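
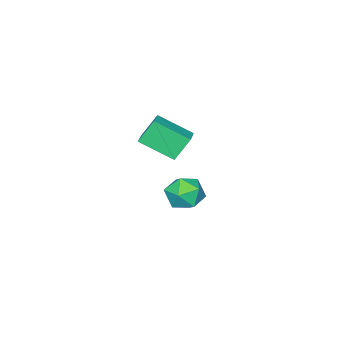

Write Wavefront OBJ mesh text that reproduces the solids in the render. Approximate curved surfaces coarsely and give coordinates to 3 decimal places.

v -2.538 -0.686 -3.484
v -1.863 -0.567 -2.501
v -1.637 -2.353 -3.899
v -0.962 -2.234 -2.916
v -2.135 -2.461 -2.814
v -2.691 -1.431 -2.557
v -0.809 -1.489 -3.843
v -1.365 -0.459 -3.586
v -0.794 -1.063 -2.722
v -1.614 -1.664 -2.087
v -1.886 -1.256 -4.313
v -2.706 -1.857 -3.678
v 1.136 -1.772 2.505
v 0.366 -1.39 3.795
v 0.284 -0.099 1.5
v -0.486 0.284 2.789
v 2.206 -0.984 2.911
v 1.436 -0.601 4.2
v 1.354 0.69 1.905
v 0.584 1.072 3.195
f 1 12 6
f 1 6 2
f 1 2 8
f 1 8 11
f 1 11 12
f 2 6 10
f 6 12 5
f 12 11 3
f 11 8 7
f 8 2 9
f 4 10 5
f 4 5 3
f 4 3 7
f 4 7 9
f 4 9 10
f 5 10 6
f 3 5 12
f 7 3 11
f 9 7 8
f 10 9 2
f 14 16 13
f 17 14 13
f 13 16 15
f 15 17 13
f 14 20 16
f 18 14 17
f 18 20 14
f 16 20 15
f 19 17 15
f 15 20 19
f 19 18 17
f 20 18 19



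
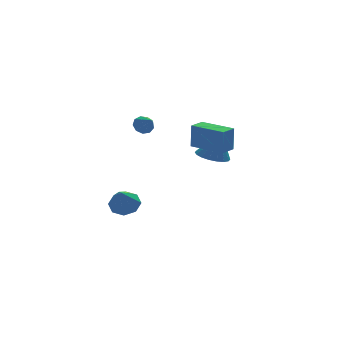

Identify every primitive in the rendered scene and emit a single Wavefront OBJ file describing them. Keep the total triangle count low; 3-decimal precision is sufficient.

v 2.193 -1.159 0.716
v 3.083 -0.672 0.445
v 2.747 -1.141 2.564
v 2.791 -0.316 0.528
v 2.381 -0.128 0.649
v 1.934 -0.144 0.783
v 1.538 -0.361 0.904
v 1.272 -0.736 0.987
v 1.188 -1.194 1.017
v 1.304 -1.646 0.986
v 1.595 -2.001 0.903
v 2.005 -2.19 0.782
v 2.453 -2.174 0.648
v 2.849 -1.957 0.527
v 3.115 -1.582 0.444
v 3.199 -1.123 0.414
v -0.009 4.137 1.276
v 0.661 4.288 1.339
v 0.149 3.083 2.104
v 0.413 4.512 1.672
v -0.033 4.561 1.82
v -0.467 4.412 1.713
v -0.688 4.134 1.401
v -0.591 3.857 1.031
v -0.222 3.712 0.776
v 0.247 3.766 0.754
v 0.595 3.993 0.977
v -0.026 -3.249 2.874
v 0.063 -3.113 4.406
v 0.84 -2.721 2.777
v 0.93 -2.585 4.308
v 1.11 -5.095 2.972
v 1.2 -4.959 4.503
v 1.977 -4.567 2.874
v 2.066 -4.431 4.406
v -1.725 2.852 -4.437
v -0.852 2.374 -4.333
v -2.395 1.968 -2.883
v -0.867 3.042 -3.959
v -1.384 3.599 -3.866
v -2.101 3.718 -4.107
v -2.597 3.33 -4.542
v -2.582 2.662 -4.915
v -2.065 2.105 -5.009
v -1.348 1.986 -4.767
f 2 1 4
f 2 4 3
f 4 1 5
f 4 5 3
f 5 1 6
f 5 6 3
f 6 1 7
f 6 7 3
f 7 1 8
f 7 8 3
f 8 1 9
f 8 9 3
f 9 1 10
f 9 10 3
f 10 1 11
f 10 11 3
f 11 1 12
f 11 12 3
f 12 1 13
f 12 13 3
f 13 1 14
f 13 14 3
f 14 1 15
f 14 15 3
f 15 1 16
f 15 16 3
f 16 1 2
f 16 2 3
f 18 17 20
f 18 20 19
f 20 17 21
f 20 21 19
f 21 17 22
f 21 22 19
f 22 17 23
f 22 23 19
f 23 17 24
f 23 24 19
f 24 17 25
f 24 25 19
f 25 17 26
f 25 26 19
f 26 17 27
f 26 27 19
f 27 17 18
f 27 18 19
f 29 31 28
f 32 29 28
f 28 31 30
f 30 32 28
f 29 35 31
f 33 29 32
f 33 35 29
f 31 35 30
f 34 32 30
f 30 35 34
f 34 33 32
f 35 33 34
f 37 36 39
f 37 39 38
f 39 36 40
f 39 40 38
f 40 36 41
f 40 41 38
f 41 36 42
f 41 42 38
f 42 36 43
f 42 43 38
f 43 36 44
f 43 44 38
f 44 36 45
f 44 45 38
f 45 36 37
f 45 37 38



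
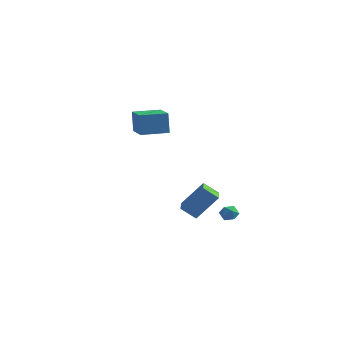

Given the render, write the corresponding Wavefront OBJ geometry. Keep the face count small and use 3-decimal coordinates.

v 2.998 -4.482 0.344
v 2.113 -4.718 1.073
v 2.467 -3.173 0.123
v 1.582 -3.409 0.851
v 4.098 -3.771 1.909
v 3.213 -4.007 2.637
v 3.567 -2.462 1.687
v 2.682 -2.698 2.416
v 3.914 -0.786 -0.451
v 4.372 -1.232 -0.394
v 3.188 -1.528 -0.426
v 3.646 -1.974 -0.369
v 3.531 -1.568 0.114
v 3.979 -1.109 0.099
v 3.581 -1.651 -0.919
v 4.029 -1.192 -0.934
v 4.166 -1.766 -0.683
v 4.135 -1.715 -0.044
v 3.425 -1.045 -0.776
v 3.394 -0.994 -0.137
v -3.782 2.471 3.351
v -3.99 2.73 4.896
v -5.024 4.031 2.922
v -5.233 4.29 4.467
v -2.327 3.63 3.353
v -2.536 3.889 4.898
v -3.57 5.19 2.924
v -3.778 5.449 4.469
f 2 4 1
f 5 2 1
f 1 4 3
f 3 5 1
f 2 8 4
f 6 2 5
f 6 8 2
f 4 8 3
f 7 5 3
f 3 8 7
f 7 6 5
f 8 6 7
f 9 20 14
f 9 14 10
f 9 10 16
f 9 16 19
f 9 19 20
f 10 14 18
f 14 20 13
f 20 19 11
f 19 16 15
f 16 10 17
f 12 18 13
f 12 13 11
f 12 11 15
f 12 15 17
f 12 17 18
f 13 18 14
f 11 13 20
f 15 11 19
f 17 15 16
f 18 17 10
f 22 24 21
f 25 22 21
f 21 24 23
f 23 25 21
f 22 28 24
f 26 22 25
f 26 28 22
f 24 28 23
f 27 25 23
f 23 28 27
f 27 26 25
f 28 26 27



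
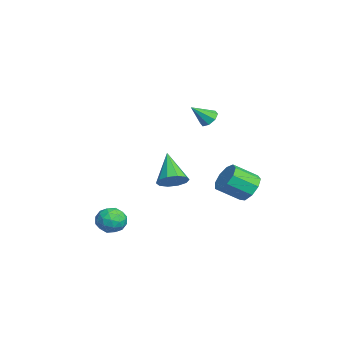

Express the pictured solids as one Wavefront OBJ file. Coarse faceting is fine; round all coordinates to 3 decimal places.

v 2.021 -0.851 -0.336
v 2.562 -1.162 0.181
v 0.639 -1.009 1.016
v 2.561 -0.664 0.238
v 2.354 -0.238 0.076
v 2.02 -0.047 -0.244
v 1.686 -0.162 -0.598
v 1.48 -0.541 -0.853
v 1.481 -1.038 -0.91
v 1.688 -1.464 -0.748
v 2.022 -1.656 -0.428
v 2.356 -1.54 -0.074
v -3.006 1.422 1.919
v -2.442 1.358 1.695
v -2.754 0.478 2.821
v -2.464 1.677 2.035
v -2.803 1.847 2.308
v -3.261 1.768 2.352
v -3.569 1.486 2.143
v -3.547 1.167 1.803
v -3.208 0.998 1.531
v -2.75 1.077 1.486
v 0.542 3.088 -1.568
v 1.437 3.08 -1.662
v 1.513 1.824 -0.827
v 0.618 1.832 -0.732
v 1.281 3.403 -1.162
v 1.357 2.147 -0.327
v 0.779 3.579 -0.851
v 0.855 2.323 -0.016
v 0.166 3.525 -0.876
v 0.243 2.269 -0.041
v -0.271 3.266 -1.225
v -0.194 2.011 -0.389
v -0.328 2.924 -1.733
v -0.251 1.669 -0.898
v 0.022 2.659 -2.165
v 0.099 1.403 -1.329
v 0.615 2.594 -2.317
v 0.692 1.339 -1.481
v 1.174 2.76 -2.118
v 1.251 1.505 -1.283
v 2.676 -3.472 -2.696
v 3.479 -3.38 -2.835
v 2.941 -4.4 -1.785
v 3.744 -4.308 -1.924
v 3.32 -3.708 -1.559
v 3.156 -3.135 -2.123
v 3.264 -4.645 -2.497
v 3.1 -4.072 -3.061
v 3.842 -4.105 -2.713
v 3.877 -3.526 -2.133
v 2.543 -4.254 -2.487
v 2.578 -3.675 -1.907
v 3.054 -3.345 -2.846
v 3.366 -4.435 -1.774
v 3.116 -4.083 -1.56
v 3.588 -4.029 -1.642
v 2.865 -3.2 -2.427
v 3.337 -3.146 -2.509
v 3.243 -3.339 -1.759
v 3.083 -4.634 -2.111
v 3.555 -4.58 -2.193
v 2.832 -3.751 -2.978
v 3.304 -3.697 -3.06
v 3.177 -4.441 -2.861
v 3.74 -3.717 -2.856
v 3.895 -4.262 -2.32
v 3.613 -4.46 -2.657
v 3.517 -4.123 -2.988
v 3.76 -3.376 -2.515
v 3.916 -3.922 -1.979
v 3.666 -3.569 -1.765
v 3.57 -3.232 -2.096
v 3.974 -3.803 -2.443
v 2.504 -3.858 -2.641
v 2.66 -4.404 -2.105
v 2.85 -4.548 -2.524
v 2.754 -4.211 -2.855
v 2.525 -3.518 -2.3
v 2.68 -4.063 -1.764
v 2.903 -3.657 -1.632
v 2.807 -3.32 -1.963
v 2.446 -3.977 -2.177
f 2 1 4
f 2 4 3
f 4 1 5
f 4 5 3
f 5 1 6
f 5 6 3
f 6 1 7
f 6 7 3
f 7 1 8
f 7 8 3
f 8 1 9
f 8 9 3
f 9 1 10
f 9 10 3
f 10 1 11
f 10 11 3
f 11 1 12
f 11 12 3
f 12 1 2
f 12 2 3
f 14 13 16
f 14 16 15
f 16 13 17
f 16 17 15
f 17 13 18
f 17 18 15
f 18 13 19
f 18 19 15
f 19 13 20
f 19 20 15
f 20 13 21
f 20 21 15
f 21 13 22
f 21 22 15
f 22 13 14
f 22 14 15
f 24 23 27
f 24 27 25
f 25 27 28
f 25 28 26
f 27 23 29
f 27 29 28
f 28 29 30
f 28 30 26
f 29 23 31
f 29 31 30
f 30 31 32
f 30 32 26
f 31 23 33
f 31 33 32
f 32 33 34
f 32 34 26
f 33 23 35
f 33 35 34
f 34 35 36
f 34 36 26
f 35 23 37
f 35 37 36
f 36 37 38
f 36 38 26
f 37 23 39
f 37 39 38
f 38 39 40
f 38 40 26
f 39 23 41
f 39 41 40
f 40 41 42
f 40 42 26
f 41 23 24
f 41 24 42
f 42 24 25
f 42 25 26
f 43 80 59
f 80 54 83
f 59 83 48
f 80 83 59
f 43 59 55
f 59 48 60
f 55 60 44
f 59 60 55
f 43 55 64
f 55 44 65
f 64 65 50
f 55 65 64
f 43 64 76
f 64 50 79
f 76 79 53
f 64 79 76
f 43 76 80
f 76 53 84
f 80 84 54
f 76 84 80
f 44 60 71
f 60 48 74
f 71 74 52
f 60 74 71
f 48 83 61
f 83 54 82
f 61 82 47
f 83 82 61
f 54 84 81
f 84 53 77
f 81 77 45
f 84 77 81
f 53 79 78
f 79 50 66
f 78 66 49
f 79 66 78
f 50 65 70
f 65 44 67
f 70 67 51
f 65 67 70
f 46 72 58
f 72 52 73
f 58 73 47
f 72 73 58
f 46 58 56
f 58 47 57
f 56 57 45
f 58 57 56
f 46 56 63
f 56 45 62
f 63 62 49
f 56 62 63
f 46 63 68
f 63 49 69
f 68 69 51
f 63 69 68
f 46 68 72
f 68 51 75
f 72 75 52
f 68 75 72
f 47 73 61
f 73 52 74
f 61 74 48
f 73 74 61
f 45 57 81
f 57 47 82
f 81 82 54
f 57 82 81
f 49 62 78
f 62 45 77
f 78 77 53
f 62 77 78
f 51 69 70
f 69 49 66
f 70 66 50
f 69 66 70
f 52 75 71
f 75 51 67
f 71 67 44
f 75 67 71



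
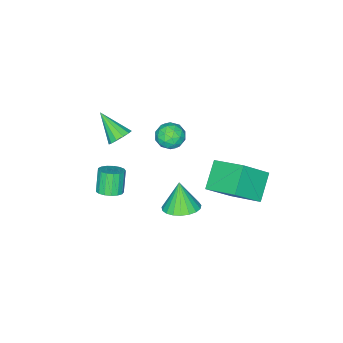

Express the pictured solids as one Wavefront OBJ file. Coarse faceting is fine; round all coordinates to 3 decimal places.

v 4.275 -2.008 -0.786
v 4.676 -1.524 -0.456
v 4.126 -1.869 0.717
v 3.725 -2.352 0.386
v 4.394 -1.353 -0.538
v 3.844 -1.698 0.635
v 4.085 -1.332 -0.677
v 3.535 -1.677 0.496
v 3.819 -1.466 -0.841
v 3.269 -1.811 0.332
v 3.658 -1.724 -0.992
v 3.108 -2.069 0.18
v 3.638 -2.047 -1.097
v 3.088 -2.392 0.076
v 3.764 -2.361 -1.13
v 3.214 -2.705 0.043
v 4.007 -2.594 -1.084
v 3.457 -2.938 0.088
v 4.311 -2.692 -0.97
v 3.762 -3.037 0.202
v 4.608 -2.634 -0.814
v 4.058 -2.979 0.358
v 4.828 -2.433 -0.652
v 4.278 -2.777 0.52
v 4.921 -2.134 -0.52
v 4.371 -2.478 0.652
v 4.866 -1.806 -0.449
v 4.317 -2.15 0.723
v -2.565 -3.179 -1.614
v -2.071 -2.453 -1.522
v -1.389 -3.947 -1.878
v -0.895 -3.221 -1.786
v -1.298 -3.573 -1.083
v -2.025 -3.098 -0.92
v -1.435 -3.302 -2.48
v -2.162 -2.827 -2.317
v -1.372 -2.529 -2.057
v -1.288 -2.696 -1.194
v -2.172 -3.704 -2.206
v -2.088 -3.871 -1.343
v -2.421 -2.749 -1.545
v -1.039 -3.651 -1.855
v -1.276 -3.858 -1.442
v -0.985 -3.431 -1.388
v -2.394 -3.128 -1.191
v -2.104 -2.701 -1.137
v -1.65 -3.359 -0.879
v -1.356 -3.699 -2.263
v -1.066 -3.272 -2.209
v -2.475 -2.969 -2.012
v -2.184 -2.542 -1.958
v -1.81 -3.041 -2.521
v -1.72 -2.367 -1.805
v -1.029 -2.818 -1.96
v -1.346 -2.865 -2.368
v -1.774 -2.586 -2.272
v -1.67 -2.465 -1.297
v -0.979 -2.916 -1.453
v -1.216 -3.123 -1.04
v -1.644 -2.844 -0.944
v -1.26 -2.509 -1.612
v -2.481 -3.484 -1.947
v -1.79 -3.935 -2.103
v -1.816 -3.556 -2.456
v -2.244 -3.277 -2.36
v -2.431 -3.582 -1.44
v -1.74 -4.033 -1.595
v -1.686 -3.814 -1.128
v -2.114 -3.535 -1.032
v -2.2 -3.891 -1.788
v 2.772 -2.593 2.244
v 3.316 -2.336 2.602
v 2.708 -4.007 3.356
v 2.991 -2.188 2.771
v 2.597 -2.169 2.773
v 2.259 -2.285 2.606
v 2.083 -2.498 2.325
v 2.126 -2.742 2.018
v 2.374 -2.938 1.782
v 2.749 -3.025 1.693
v 3.13 -2.975 1.779
v 3.398 -2.804 2.012
v 3.467 -2.565 2.319
v 2.258 1.032 -1.636
v 3.24 0.881 -1.454
v 1.902 0.568 -0.104
v 3.191 1.283 -1.344
v 2.982 1.642 -1.284
v 2.647 1.895 -1.285
v 2.245 1.999 -1.346
v 1.845 1.936 -1.458
v 1.516 1.717 -1.601
v 1.316 1.379 -1.749
v 1.278 0.981 -1.879
v 1.41 0.592 -1.966
v 1.689 0.279 -1.996
v 2.065 0.096 -1.964
v 2.475 0.075 -1.875
v 2.848 0.22 -1.745
v 3.118 0.505 -1.596
v -2.217 -0.566 -2.432
v -2.277 1.381 -1.546
v -3.626 0.036 -3.853
v -3.686 1.984 -2.967
v -0.874 -0.024 -3.533
v -0.934 1.924 -2.647
v -2.283 0.579 -4.954
v -2.343 2.526 -4.068
f 2 1 5
f 2 5 3
f 3 5 6
f 3 6 4
f 5 1 7
f 5 7 6
f 6 7 8
f 6 8 4
f 7 1 9
f 7 9 8
f 8 9 10
f 8 10 4
f 9 1 11
f 9 11 10
f 10 11 12
f 10 12 4
f 11 1 13
f 11 13 12
f 12 13 14
f 12 14 4
f 13 1 15
f 13 15 14
f 14 15 16
f 14 16 4
f 15 1 17
f 15 17 16
f 16 17 18
f 16 18 4
f 17 1 19
f 17 19 18
f 18 19 20
f 18 20 4
f 19 1 21
f 19 21 20
f 20 21 22
f 20 22 4
f 21 1 23
f 21 23 22
f 22 23 24
f 22 24 4
f 23 1 25
f 23 25 24
f 24 25 26
f 24 26 4
f 25 1 27
f 25 27 26
f 26 27 28
f 26 28 4
f 27 1 2
f 27 2 28
f 28 2 3
f 28 3 4
f 29 66 45
f 66 40 69
f 45 69 34
f 66 69 45
f 29 45 41
f 45 34 46
f 41 46 30
f 45 46 41
f 29 41 50
f 41 30 51
f 50 51 36
f 41 51 50
f 29 50 62
f 50 36 65
f 62 65 39
f 50 65 62
f 29 62 66
f 62 39 70
f 66 70 40
f 62 70 66
f 30 46 57
f 46 34 60
f 57 60 38
f 46 60 57
f 34 69 47
f 69 40 68
f 47 68 33
f 69 68 47
f 40 70 67
f 70 39 63
f 67 63 31
f 70 63 67
f 39 65 64
f 65 36 52
f 64 52 35
f 65 52 64
f 36 51 56
f 51 30 53
f 56 53 37
f 51 53 56
f 32 58 44
f 58 38 59
f 44 59 33
f 58 59 44
f 32 44 42
f 44 33 43
f 42 43 31
f 44 43 42
f 32 42 49
f 42 31 48
f 49 48 35
f 42 48 49
f 32 49 54
f 49 35 55
f 54 55 37
f 49 55 54
f 32 54 58
f 54 37 61
f 58 61 38
f 54 61 58
f 33 59 47
f 59 38 60
f 47 60 34
f 59 60 47
f 31 43 67
f 43 33 68
f 67 68 40
f 43 68 67
f 35 48 64
f 48 31 63
f 64 63 39
f 48 63 64
f 37 55 56
f 55 35 52
f 56 52 36
f 55 52 56
f 38 61 57
f 61 37 53
f 57 53 30
f 61 53 57
f 72 71 74
f 72 74 73
f 74 71 75
f 74 75 73
f 75 71 76
f 75 76 73
f 76 71 77
f 76 77 73
f 77 71 78
f 77 78 73
f 78 71 79
f 78 79 73
f 79 71 80
f 79 80 73
f 80 71 81
f 80 81 73
f 81 71 82
f 81 82 73
f 82 71 83
f 82 83 73
f 83 71 72
f 83 72 73
f 85 84 87
f 85 87 86
f 87 84 88
f 87 88 86
f 88 84 89
f 88 89 86
f 89 84 90
f 89 90 86
f 90 84 91
f 90 91 86
f 91 84 92
f 91 92 86
f 92 84 93
f 92 93 86
f 93 84 94
f 93 94 86
f 94 84 95
f 94 95 86
f 95 84 96
f 95 96 86
f 96 84 97
f 96 97 86
f 97 84 98
f 97 98 86
f 98 84 99
f 98 99 86
f 99 84 100
f 99 100 86
f 100 84 85
f 100 85 86
f 102 104 101
f 105 102 101
f 101 104 103
f 103 105 101
f 102 108 104
f 106 102 105
f 106 108 102
f 104 108 103
f 107 105 103
f 103 108 107
f 107 106 105
f 108 106 107



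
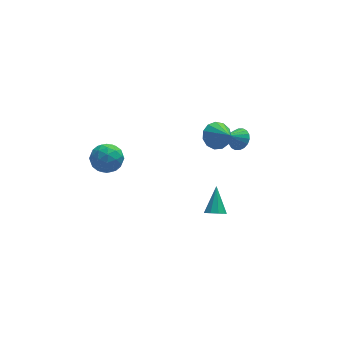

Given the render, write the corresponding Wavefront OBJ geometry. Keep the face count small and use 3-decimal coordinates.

v 1.864 -2.041 -3.254
v 2.405 -1.854 -3.622
v 2.256 -0.719 -2.006
v 2.03 -1.615 -3.758
v 1.577 -1.575 -3.658
v 1.259 -1.753 -3.369
v 1.224 -2.066 -3.027
v 1.488 -2.367 -2.791
v 1.929 -2.516 -2.772
v 2.339 -2.442 -2.979
v 2.527 -2.181 -3.314
v -4.719 1.82 -0.355
v -4.256 2.243 0.528
v -3.504 0.557 -0.388
v -3.041 0.98 0.495
v -4.013 0.508 0.567
v -4.764 1.288 0.587
v -2.996 1.512 -0.447
v -3.747 2.292 -0.427
v -3.191 2.052 0.471
v -3.819 1.432 1.098
v -3.941 1.368 -0.958
v -4.569 0.748 -0.331
v -4.594 2.142 0.089
v -3.166 0.658 0.051
v -3.737 0.38 0.093
v -3.465 0.629 0.612
v -4.893 1.581 0.124
v -4.62 1.83 0.643
v -4.477 0.81 0.666
v -3.14 0.97 -0.503
v -2.867 1.219 0.016
v -4.295 2.171 -0.472
v -4.023 2.42 0.047
v -3.283 1.99 -0.526
v -3.696 2.279 0.575
v -2.982 1.537 0.555
v -2.956 1.849 0.001
v -3.397 2.308 0.013
v -4.065 1.914 0.943
v -3.351 1.172 0.924
v -3.922 0.894 0.966
v -4.364 1.353 0.978
v -3.439 1.802 0.91
v -4.409 1.628 -0.784
v -3.695 0.886 -0.803
v -3.396 1.447 -0.838
v -3.838 1.906 -0.826
v -4.778 1.263 -0.415
v -4.064 0.521 -0.435
v -4.363 0.492 0.127
v -4.804 0.951 0.139
v -4.321 0.998 -0.77
v 4.41 2.315 -0.841
v 4.983 2.141 -0.31
v 3.53 2.045 0.021
v 4.928 2.489 -0.257
v 4.771 2.802 -0.319
v 4.542 3.019 -0.484
v 4.287 3.096 -0.721
v 4.057 3.019 -0.98
v 3.896 2.802 -1.213
v 3.837 2.489 -1.371
v 3.891 2.141 -1.424
v 4.048 1.828 -1.362
v 4.277 1.611 -1.197
v 4.532 1.533 -0.961
v 4.763 1.611 -0.701
v 4.924 1.827 -0.469
v 2.602 0.692 1.512
v 3.157 1.329 1.967
v 3.078 -0.492 2.588
v 2.672 1.352 2.206
v 2.165 1.164 2.224
v 1.797 0.827 2.016
v 1.684 0.447 1.648
v 1.862 0.145 1.237
v 2.276 0.016 0.913
v 2.793 0.102 0.779
v 3.249 0.376 0.877
v 3.5 0.749 1.177
v 3.466 1.105 1.583
f 2 1 4
f 2 4 3
f 4 1 5
f 4 5 3
f 5 1 6
f 5 6 3
f 6 1 7
f 6 7 3
f 7 1 8
f 7 8 3
f 8 1 9
f 8 9 3
f 9 1 10
f 9 10 3
f 10 1 11
f 10 11 3
f 11 1 2
f 11 2 3
f 12 49 28
f 49 23 52
f 28 52 17
f 49 52 28
f 12 28 24
f 28 17 29
f 24 29 13
f 28 29 24
f 12 24 33
f 24 13 34
f 33 34 19
f 24 34 33
f 12 33 45
f 33 19 48
f 45 48 22
f 33 48 45
f 12 45 49
f 45 22 53
f 49 53 23
f 45 53 49
f 13 29 40
f 29 17 43
f 40 43 21
f 29 43 40
f 17 52 30
f 52 23 51
f 30 51 16
f 52 51 30
f 23 53 50
f 53 22 46
f 50 46 14
f 53 46 50
f 22 48 47
f 48 19 35
f 47 35 18
f 48 35 47
f 19 34 39
f 34 13 36
f 39 36 20
f 34 36 39
f 15 41 27
f 41 21 42
f 27 42 16
f 41 42 27
f 15 27 25
f 27 16 26
f 25 26 14
f 27 26 25
f 15 25 32
f 25 14 31
f 32 31 18
f 25 31 32
f 15 32 37
f 32 18 38
f 37 38 20
f 32 38 37
f 15 37 41
f 37 20 44
f 41 44 21
f 37 44 41
f 16 42 30
f 42 21 43
f 30 43 17
f 42 43 30
f 14 26 50
f 26 16 51
f 50 51 23
f 26 51 50
f 18 31 47
f 31 14 46
f 47 46 22
f 31 46 47
f 20 38 39
f 38 18 35
f 39 35 19
f 38 35 39
f 21 44 40
f 44 20 36
f 40 36 13
f 44 36 40
f 55 54 57
f 55 57 56
f 57 54 58
f 57 58 56
f 58 54 59
f 58 59 56
f 59 54 60
f 59 60 56
f 60 54 61
f 60 61 56
f 61 54 62
f 61 62 56
f 62 54 63
f 62 63 56
f 63 54 64
f 63 64 56
f 64 54 65
f 64 65 56
f 65 54 66
f 65 66 56
f 66 54 67
f 66 67 56
f 67 54 68
f 67 68 56
f 68 54 69
f 68 69 56
f 69 54 55
f 69 55 56
f 71 70 73
f 71 73 72
f 73 70 74
f 73 74 72
f 74 70 75
f 74 75 72
f 75 70 76
f 75 76 72
f 76 70 77
f 76 77 72
f 77 70 78
f 77 78 72
f 78 70 79
f 78 79 72
f 79 70 80
f 79 80 72
f 80 70 81
f 80 81 72
f 81 70 82
f 81 82 72
f 82 70 71
f 82 71 72



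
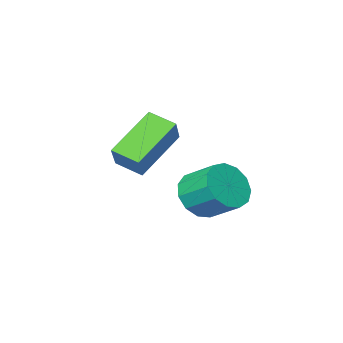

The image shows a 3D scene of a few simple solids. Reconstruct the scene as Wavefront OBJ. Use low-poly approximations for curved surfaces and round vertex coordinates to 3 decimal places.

v -1.229 -3.605 0.181
v -0.556 -3.774 0.738
v -0.858 -2.744 1.416
v -1.531 -2.575 0.859
v -0.369 -3.482 0.376
v -0.671 -2.451 1.054
v -0.456 -3.228 -0.048
v -0.758 -2.198 0.63
v -0.788 -3.094 -0.399
v -1.09 -2.064 0.279
v -1.26 -3.123 -0.566
v -1.562 -2.092 0.112
v -1.722 -3.304 -0.496
v -2.024 -2.274 0.182
v -2.028 -3.582 -0.211
v -2.33 -2.551 0.467
v -2.08 -3.866 0.199
v -2.382 -2.836 0.877
v -1.861 -4.068 0.603
v -2.163 -3.038 1.281
v -1.442 -4.123 0.873
v -1.744 -3.092 1.551
v -0.956 -4.013 0.923
v -1.258 -2.983 1.601
v 0.505 -3.521 3.413
v 0.993 -2.984 4.172
v 0.123 -2.733 3.1
v 0.612 -2.195 3.859
v 1.948 -3.265 2.301
v 2.437 -2.727 3.06
v 1.567 -2.476 1.988
v 2.055 -1.939 2.747
f 2 1 5
f 2 5 3
f 3 5 6
f 3 6 4
f 5 1 7
f 5 7 6
f 6 7 8
f 6 8 4
f 7 1 9
f 7 9 8
f 8 9 10
f 8 10 4
f 9 1 11
f 9 11 10
f 10 11 12
f 10 12 4
f 11 1 13
f 11 13 12
f 12 13 14
f 12 14 4
f 13 1 15
f 13 15 14
f 14 15 16
f 14 16 4
f 15 1 17
f 15 17 16
f 16 17 18
f 16 18 4
f 17 1 19
f 17 19 18
f 18 19 20
f 18 20 4
f 19 1 21
f 19 21 20
f 20 21 22
f 20 22 4
f 21 1 23
f 21 23 22
f 22 23 24
f 22 24 4
f 23 1 2
f 23 2 24
f 24 2 3
f 24 3 4
f 26 28 25
f 29 26 25
f 25 28 27
f 27 29 25
f 26 32 28
f 30 26 29
f 30 32 26
f 28 32 27
f 31 29 27
f 27 32 31
f 31 30 29
f 32 30 31



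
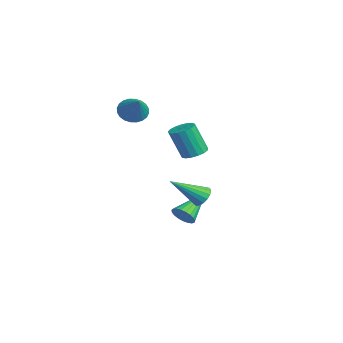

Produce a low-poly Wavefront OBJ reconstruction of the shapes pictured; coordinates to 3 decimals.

v 3.014 2.114 -1.501
v 3.632 2.195 -1.409
v 3.046 0.526 -0.319
v 3.505 2.356 -1.188
v 3.265 2.462 -1.04
v 2.968 2.489 -0.997
v 2.681 2.429 -1.069
v 2.471 2.297 -1.24
v 2.385 2.124 -1.472
v 2.444 1.948 -1.709
v 2.633 1.81 -1.9
v 2.91 1.742 -1.998
v 3.21 1.759 -1.983
v 3.466 1.858 -1.858
v 3.618 2.015 -1.65
v -0.42 2.06 -4.265
v 0.158 2.431 -4.195
v -1.46 3.48 -3.215
v 0.05 2.533 -4.44
v -0.138 2.554 -4.655
v -0.376 2.49 -4.803
v -0.621 2.351 -4.858
v -0.831 2.161 -4.81
v -0.97 1.954 -4.668
v -1.014 1.766 -4.456
v -0.955 1.628 -4.211
v -0.804 1.565 -3.976
v -0.586 1.587 -3.79
v -0.34 1.691 -3.687
v -0.107 1.859 -3.684
v 0.072 2.062 -3.781
v 0.165 2.264 -3.961
v -3.174 3.35 -1.136
v -2.541 3.662 -0.947
v -2.734 3.022 0.746
v -3.366 2.71 0.556
v -2.78 3.909 -0.88
v -2.972 3.269 0.812
v -3.108 4.028 -0.873
v -3.301 3.388 0.82
v -3.452 3.991 -0.926
v -3.644 3.351 0.767
v -3.731 3.808 -1.027
v -3.924 3.168 0.666
v -3.883 3.52 -1.153
v -4.076 2.88 0.54
v -3.873 3.193 -1.275
v -4.066 2.553 0.417
v -3.702 2.902 -1.366
v -3.895 2.262 0.327
v -3.41 2.713 -1.404
v -3.603 2.073 0.289
v -3.064 2.671 -1.381
v -3.257 2.031 0.312
v -2.743 2.784 -1.302
v -2.936 2.144 0.391
v -2.521 3.027 -1.184
v -2.714 2.387 0.508
v -2.448 3.343 -1.056
v -2.641 2.703 0.636
v -2.676 0.08 2.253
v -2.16 0.153 1.634
v -1.464 0.1 3.267
v -2.22 0.456 1.7
v -2.349 0.702 1.85
v -2.529 0.853 2.062
v -2.73 0.887 2.303
v -2.924 0.798 2.536
v -3.08 0.599 2.727
v -3.174 0.322 2.845
v -3.193 0.007 2.873
v -3.133 -0.296 2.807
v -3.003 -0.542 2.657
v -2.824 -0.693 2.445
v -2.622 -0.726 2.204
v -2.428 -0.637 1.971
v -2.272 -0.439 1.78
v -2.178 -0.161 1.662
f 2 1 4
f 2 4 3
f 4 1 5
f 4 5 3
f 5 1 6
f 5 6 3
f 6 1 7
f 6 7 3
f 7 1 8
f 7 8 3
f 8 1 9
f 8 9 3
f 9 1 10
f 9 10 3
f 10 1 11
f 10 11 3
f 11 1 12
f 11 12 3
f 12 1 13
f 12 13 3
f 13 1 14
f 13 14 3
f 14 1 15
f 14 15 3
f 15 1 2
f 15 2 3
f 17 16 19
f 17 19 18
f 19 16 20
f 19 20 18
f 20 16 21
f 20 21 18
f 21 16 22
f 21 22 18
f 22 16 23
f 22 23 18
f 23 16 24
f 23 24 18
f 24 16 25
f 24 25 18
f 25 16 26
f 25 26 18
f 26 16 27
f 26 27 18
f 27 16 28
f 27 28 18
f 28 16 29
f 28 29 18
f 29 16 30
f 29 30 18
f 30 16 31
f 30 31 18
f 31 16 32
f 31 32 18
f 32 16 17
f 32 17 18
f 34 33 37
f 34 37 35
f 35 37 38
f 35 38 36
f 37 33 39
f 37 39 38
f 38 39 40
f 38 40 36
f 39 33 41
f 39 41 40
f 40 41 42
f 40 42 36
f 41 33 43
f 41 43 42
f 42 43 44
f 42 44 36
f 43 33 45
f 43 45 44
f 44 45 46
f 44 46 36
f 45 33 47
f 45 47 46
f 46 47 48
f 46 48 36
f 47 33 49
f 47 49 48
f 48 49 50
f 48 50 36
f 49 33 51
f 49 51 50
f 50 51 52
f 50 52 36
f 51 33 53
f 51 53 52
f 52 53 54
f 52 54 36
f 53 33 55
f 53 55 54
f 54 55 56
f 54 56 36
f 55 33 57
f 55 57 56
f 56 57 58
f 56 58 36
f 57 33 59
f 57 59 58
f 58 59 60
f 58 60 36
f 59 33 34
f 59 34 60
f 60 34 35
f 60 35 36
f 62 61 64
f 62 64 63
f 64 61 65
f 64 65 63
f 65 61 66
f 65 66 63
f 66 61 67
f 66 67 63
f 67 61 68
f 67 68 63
f 68 61 69
f 68 69 63
f 69 61 70
f 69 70 63
f 70 61 71
f 70 71 63
f 71 61 72
f 71 72 63
f 72 61 73
f 72 73 63
f 73 61 74
f 73 74 63
f 74 61 75
f 74 75 63
f 75 61 76
f 75 76 63
f 76 61 77
f 76 77 63
f 77 61 78
f 77 78 63
f 78 61 62
f 78 62 63



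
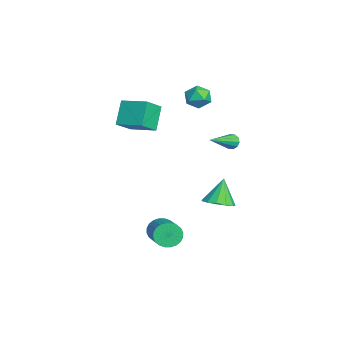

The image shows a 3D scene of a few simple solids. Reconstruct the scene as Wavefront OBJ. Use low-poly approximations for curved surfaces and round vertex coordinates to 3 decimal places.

v 1.754 0.309 -2.786
v 2.553 0.099 -2.359
v 1.066 0.691 -1.314
v 2.579 0.608 -2.478
v 2.344 1.023 -2.696
v 1.921 1.211 -2.942
v 1.446 1.113 -3.139
v 1.068 0.759 -3.224
v 0.908 0.263 -3.17
v 1.017 -0.218 -2.994
v 1.36 -0.532 -2.753
v 1.828 -0.579 -2.522
v 2.273 -0.344 -2.375
v 2.855 -2.854 -4.007
v 3.095 -2.457 -4.659
v 4.886 -2.27 -3.884
v 4.645 -2.666 -3.233
v 2.993 -2.223 -4.479
v 4.784 -2.036 -3.705
v 2.87 -2.085 -4.228
v 4.66 -1.898 -3.453
v 2.744 -2.064 -3.943
v 4.535 -1.877 -3.168
v 2.636 -2.163 -3.668
v 4.426 -1.976 -2.893
v 2.56 -2.368 -3.444
v 4.351 -2.18 -2.669
v 2.53 -2.646 -3.306
v 4.32 -2.459 -2.532
v 2.549 -2.956 -3.275
v 4.339 -2.769 -2.501
v 2.614 -3.25 -3.356
v 4.405 -3.063 -2.581
v 2.716 -3.484 -3.535
v 4.507 -3.297 -2.761
v 2.84 -3.622 -3.787
v 4.63 -3.435 -3.012
v 2.965 -3.643 -4.072
v 4.756 -3.456 -3.297
v 3.074 -3.544 -4.347
v 4.864 -3.357 -3.572
v 3.149 -3.34 -4.571
v 4.94 -3.152 -3.796
v 3.18 -3.061 -4.708
v 4.97 -2.874 -3.934
v 3.161 -2.751 -4.739
v 4.951 -2.564 -3.965
v 2.637 0.86 2.435
v 2.966 0.905 2.061
v 3.783 -0.44 3.285
v 3.04 1.112 2.278
v 2.961 1.223 2.555
v 2.758 1.196 2.786
v 2.509 1.04 2.884
v 2.309 0.816 2.81
v 2.235 0.609 2.593
v 2.314 0.498 2.316
v 2.517 0.525 2.084
v 2.766 0.681 1.987
v -1.893 -3.757 2.966
v -1.099 -4.598 3.824
v -0.918 -2.464 3.331
v -0.124 -3.305 4.188
v -0.916 -4.135 1.692
v -0.122 -4.976 2.549
v 0.059 -2.842 2.056
v 0.853 -3.683 2.914
v -2.165 0.279 3.773
v -1.483 -0.068 3.423
v -2.957 -0.612 3.117
v -2.275 -0.959 2.767
v -2.415 -1.046 3.592
v -1.926 -0.495 3.997
v -2.514 -0.185 2.543
v -2.025 0.366 2.948
v -1.699 -0.355 2.663
v -1.638 -0.887 3.311
v -2.802 0.207 3.229
v -2.741 -0.325 3.877
f 2 1 4
f 2 4 3
f 4 1 5
f 4 5 3
f 5 1 6
f 5 6 3
f 6 1 7
f 6 7 3
f 7 1 8
f 7 8 3
f 8 1 9
f 8 9 3
f 9 1 10
f 9 10 3
f 10 1 11
f 10 11 3
f 11 1 12
f 11 12 3
f 12 1 13
f 12 13 3
f 13 1 2
f 13 2 3
f 15 14 18
f 15 18 16
f 16 18 19
f 16 19 17
f 18 14 20
f 18 20 19
f 19 20 21
f 19 21 17
f 20 14 22
f 20 22 21
f 21 22 23
f 21 23 17
f 22 14 24
f 22 24 23
f 23 24 25
f 23 25 17
f 24 14 26
f 24 26 25
f 25 26 27
f 25 27 17
f 26 14 28
f 26 28 27
f 27 28 29
f 27 29 17
f 28 14 30
f 28 30 29
f 29 30 31
f 29 31 17
f 30 14 32
f 30 32 31
f 31 32 33
f 31 33 17
f 32 14 34
f 32 34 33
f 33 34 35
f 33 35 17
f 34 14 36
f 34 36 35
f 35 36 37
f 35 37 17
f 36 14 38
f 36 38 37
f 37 38 39
f 37 39 17
f 38 14 40
f 38 40 39
f 39 40 41
f 39 41 17
f 40 14 42
f 40 42 41
f 41 42 43
f 41 43 17
f 42 14 44
f 42 44 43
f 43 44 45
f 43 45 17
f 44 14 46
f 44 46 45
f 45 46 47
f 45 47 17
f 46 14 15
f 46 15 47
f 47 15 16
f 47 16 17
f 49 48 51
f 49 51 50
f 51 48 52
f 51 52 50
f 52 48 53
f 52 53 50
f 53 48 54
f 53 54 50
f 54 48 55
f 54 55 50
f 55 48 56
f 55 56 50
f 56 48 57
f 56 57 50
f 57 48 58
f 57 58 50
f 58 48 59
f 58 59 50
f 59 48 49
f 59 49 50
f 61 63 60
f 64 61 60
f 60 63 62
f 62 64 60
f 61 67 63
f 65 61 64
f 65 67 61
f 63 67 62
f 66 64 62
f 62 67 66
f 66 65 64
f 67 65 66
f 68 79 73
f 68 73 69
f 68 69 75
f 68 75 78
f 68 78 79
f 69 73 77
f 73 79 72
f 79 78 70
f 78 75 74
f 75 69 76
f 71 77 72
f 71 72 70
f 71 70 74
f 71 74 76
f 71 76 77
f 72 77 73
f 70 72 79
f 74 70 78
f 76 74 75
f 77 76 69



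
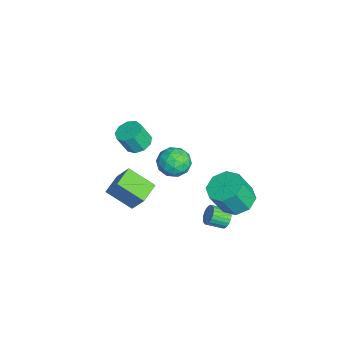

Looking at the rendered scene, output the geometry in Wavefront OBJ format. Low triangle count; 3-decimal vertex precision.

v -1.529 -0.579 -1.54
v -0.896 -1.102 -0.883
v -2.844 -0.858 -0.497
v -2.211 -1.381 0.16
v -2.105 -0.341 0.043
v -1.292 -0.169 -0.602
v -2.448 -1.791 -0.778
v -1.635 -1.619 -1.423
v -1.464 -1.851 -0.411
v -1.252 -0.954 0.096
v -2.488 -1.006 -1.476
v -2.276 -0.109 -0.969
v -1.097 -0.816 -1.303
v -2.643 -1.144 -0.077
v -2.58 -0.533 -0.146
v -2.208 -0.84 0.24
v -1.33 -0.268 -1.138
v -0.958 -0.575 -0.751
v -1.668 -0.128 -0.208
v -2.782 -1.385 -0.629
v -2.41 -1.692 -0.242
v -1.532 -1.12 -1.62
v -1.16 -1.427 -1.234
v -2.072 -1.832 -1.172
v -1.059 -1.563 -0.639
v -1.832 -1.727 -0.026
v -1.971 -1.969 -0.578
v -1.494 -1.867 -0.957
v -0.934 -1.036 -0.341
v -1.707 -1.2 0.272
v -1.645 -0.589 0.203
v -1.167 -0.488 -0.176
v -1.268 -1.477 -0.064
v -2.033 -0.76 -1.652
v -2.806 -0.924 -1.039
v -2.573 -1.472 -1.204
v -2.095 -1.371 -1.583
v -1.908 -0.233 -1.354
v -2.681 -0.397 -0.741
v -2.246 -0.093 -0.423
v -1.769 0.009 -0.802
v -2.472 -0.483 -1.316
v 3.038 2.005 0.44
v 3.983 2.52 0.521
v 4.268 1.75 2.101
v 3.322 1.235 2.02
v 3.358 2.954 0.845
v 3.643 2.183 2.424
v 2.545 2.831 0.932
v 2.83 2.061 2.511
v 2.021 2.225 0.731
v 2.306 1.455 2.31
v 2.092 1.49 0.359
v 2.377 0.72 1.939
v 2.717 1.057 0.036
v 3.002 0.286 1.615
v 3.53 1.179 -0.051
v 3.815 0.409 1.528
v 4.054 1.785 0.15
v 4.339 1.015 1.729
v 3.391 1.356 -0.814
v 3.844 1.556 -0.425
v 3.862 0.605 0.043
v 3.409 0.404 -0.346
v 3.627 1.617 -0.292
v 3.645 0.666 0.176
v 3.369 1.633 -0.249
v 3.387 0.682 0.219
v 3.115 1.601 -0.304
v 3.133 0.65 0.164
v 2.908 1.527 -0.447
v 2.927 0.576 0.021
v 2.785 1.423 -0.653
v 2.804 0.472 -0.186
v 2.767 1.307 -0.888
v 2.785 0.356 -0.42
v 2.857 1.2 -1.109
v 2.875 0.249 -0.642
v 3.039 1.12 -1.28
v 3.057 0.169 -0.812
v 3.281 1.08 -1.37
v 3.3 0.129 -0.902
v 3.543 1.088 -1.364
v 3.562 0.137 -0.896
v 3.779 1.142 -1.262
v 3.797 0.191 -0.795
v 3.947 1.234 -1.084
v 3.965 0.283 -0.616
v 4.019 1.346 -0.858
v 4.038 0.395 -0.39
v 3.983 1.46 -0.625
v 4.001 0.509 -0.157
v -3.991 -2.792 -0.807
v -3.213 -3.055 -0.983
v -3.13 -3.65 0.271
v -3.909 -3.388 0.447
v -3.195 -2.535 -0.737
v -3.112 -3.131 0.516
v -3.549 -2.136 -0.525
v -3.466 -2.731 0.729
v -4.111 -2.044 -0.444
v -4.028 -2.639 0.81
v -4.616 -2.302 -0.533
v -4.533 -2.897 0.721
v -4.829 -2.79 -0.75
v -4.747 -3.385 0.503
v -4.651 -3.278 -0.994
v -4.568 -3.873 0.26
v -4.163 -3.54 -1.15
v -4.081 -4.135 0.103
v -3.596 -3.451 -1.146
v -3.513 -4.046 0.108
v 2.117 -3.579 -0.766
v 1.466 -4.958 0.209
v 1.015 -2.891 -0.53
v 0.364 -4.27 0.446
v 2.776 -2.97 0.534
v 2.125 -4.349 1.51
v 1.674 -2.282 0.771
v 1.023 -3.661 1.746
f 1 38 17
f 38 12 41
f 17 41 6
f 38 41 17
f 1 17 13
f 17 6 18
f 13 18 2
f 17 18 13
f 1 13 22
f 13 2 23
f 22 23 8
f 13 23 22
f 1 22 34
f 22 8 37
f 34 37 11
f 22 37 34
f 1 34 38
f 34 11 42
f 38 42 12
f 34 42 38
f 2 18 29
f 18 6 32
f 29 32 10
f 18 32 29
f 6 41 19
f 41 12 40
f 19 40 5
f 41 40 19
f 12 42 39
f 42 11 35
f 39 35 3
f 42 35 39
f 11 37 36
f 37 8 24
f 36 24 7
f 37 24 36
f 8 23 28
f 23 2 25
f 28 25 9
f 23 25 28
f 4 30 16
f 30 10 31
f 16 31 5
f 30 31 16
f 4 16 14
f 16 5 15
f 14 15 3
f 16 15 14
f 4 14 21
f 14 3 20
f 21 20 7
f 14 20 21
f 4 21 26
f 21 7 27
f 26 27 9
f 21 27 26
f 4 26 30
f 26 9 33
f 30 33 10
f 26 33 30
f 5 31 19
f 31 10 32
f 19 32 6
f 31 32 19
f 3 15 39
f 15 5 40
f 39 40 12
f 15 40 39
f 7 20 36
f 20 3 35
f 36 35 11
f 20 35 36
f 9 27 28
f 27 7 24
f 28 24 8
f 27 24 28
f 10 33 29
f 33 9 25
f 29 25 2
f 33 25 29
f 44 43 47
f 44 47 45
f 45 47 48
f 45 48 46
f 47 43 49
f 47 49 48
f 48 49 50
f 48 50 46
f 49 43 51
f 49 51 50
f 50 51 52
f 50 52 46
f 51 43 53
f 51 53 52
f 52 53 54
f 52 54 46
f 53 43 55
f 53 55 54
f 54 55 56
f 54 56 46
f 55 43 57
f 55 57 56
f 56 57 58
f 56 58 46
f 57 43 59
f 57 59 58
f 58 59 60
f 58 60 46
f 59 43 44
f 59 44 60
f 60 44 45
f 60 45 46
f 62 61 65
f 62 65 63
f 63 65 66
f 63 66 64
f 65 61 67
f 65 67 66
f 66 67 68
f 66 68 64
f 67 61 69
f 67 69 68
f 68 69 70
f 68 70 64
f 69 61 71
f 69 71 70
f 70 71 72
f 70 72 64
f 71 61 73
f 71 73 72
f 72 73 74
f 72 74 64
f 73 61 75
f 73 75 74
f 74 75 76
f 74 76 64
f 75 61 77
f 75 77 76
f 76 77 78
f 76 78 64
f 77 61 79
f 77 79 78
f 78 79 80
f 78 80 64
f 79 61 81
f 79 81 80
f 80 81 82
f 80 82 64
f 81 61 83
f 81 83 82
f 82 83 84
f 82 84 64
f 83 61 85
f 83 85 84
f 84 85 86
f 84 86 64
f 85 61 87
f 85 87 86
f 86 87 88
f 86 88 64
f 87 61 89
f 87 89 88
f 88 89 90
f 88 90 64
f 89 61 91
f 89 91 90
f 90 91 92
f 90 92 64
f 91 61 62
f 91 62 92
f 92 62 63
f 92 63 64
f 94 93 97
f 94 97 95
f 95 97 98
f 95 98 96
f 97 93 99
f 97 99 98
f 98 99 100
f 98 100 96
f 99 93 101
f 99 101 100
f 100 101 102
f 100 102 96
f 101 93 103
f 101 103 102
f 102 103 104
f 102 104 96
f 103 93 105
f 103 105 104
f 104 105 106
f 104 106 96
f 105 93 107
f 105 107 106
f 106 107 108
f 106 108 96
f 107 93 109
f 107 109 108
f 108 109 110
f 108 110 96
f 109 93 111
f 109 111 110
f 110 111 112
f 110 112 96
f 111 93 94
f 111 94 112
f 112 94 95
f 112 95 96
f 114 116 113
f 117 114 113
f 113 116 115
f 115 117 113
f 114 120 116
f 118 114 117
f 118 120 114
f 116 120 115
f 119 117 115
f 115 120 119
f 119 118 117
f 120 118 119



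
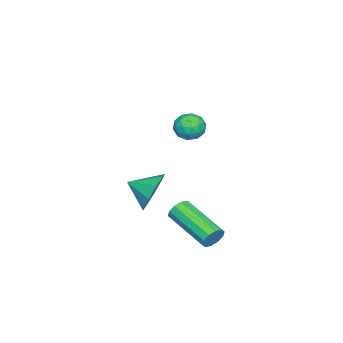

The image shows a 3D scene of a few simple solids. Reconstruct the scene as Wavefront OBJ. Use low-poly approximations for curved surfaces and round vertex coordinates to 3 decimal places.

v -0.731 3.104 4.014
v -0.32 3.65 4.003
v -0.04 2.57 3.337
v 0.371 3.116 3.326
v 0.309 2.747 3.897
v -0.119 3.077 4.316
v -0.241 3.143 3.024
v -0.669 3.473 3.443
v -0.018 3.674 3.391
v 0.322 3.429 3.931
v -0.682 2.791 3.409
v -0.342 2.546 3.949
v -0.587 3.424 4.068
v 0.227 2.796 3.272
v 0.19 2.579 3.608
v 0.431 2.9 3.601
v -0.468 3.087 4.252
v -0.226 3.408 4.246
v 0.143 2.877 4.183
v -0.134 2.812 3.094
v 0.108 3.133 3.088
v -0.791 3.32 3.739
v -0.55 3.641 3.732
v -0.503 3.343 3.157
v -0.167 3.759 3.702
v 0.239 3.445 3.304
v -0.121 3.461 3.126
v -0.372 3.655 3.373
v 0.033 3.615 4.019
v 0.439 3.301 3.621
v 0.403 3.084 3.957
v 0.151 3.278 4.203
v 0.211 3.629 3.66
v -0.799 2.919 3.719
v -0.393 2.605 3.321
v -0.511 2.942 3.137
v -0.763 3.136 3.383
v -0.599 2.775 4.036
v -0.193 2.461 3.638
v 0.012 2.565 3.967
v -0.239 2.759 4.214
v -0.571 2.591 3.68
v -1.393 1.026 -1.208
v -0.953 0.757 -2.088
v -1.227 -0.066 -0.792
v -0.471 0.999 -1.645
v -0.421 1.254 -0.997
v -0.826 1.401 -0.448
v -1.495 1.374 -0.255
v -2.117 1.183 -0.507
v -2.4 0.919 -1.088
v -2.212 0.705 -1.725
v -1.64 0.641 -2.12
v 0.781 4.544 -1.696
v 0.984 4.286 -2.137
v 0.123 2.458 -1.465
v -0.081 2.716 -1.024
v 1.216 4.269 -1.888
v 0.355 2.44 -1.217
v 1.281 4.356 -1.567
v 0.42 2.528 -0.895
v 1.155 4.516 -1.294
v 0.294 2.687 -0.622
v 0.886 4.686 -1.175
v 0.025 2.857 -0.503
v 0.577 4.802 -1.255
v -0.284 2.974 -0.583
v 0.345 4.82 -1.503
v -0.516 2.991 -0.832
v 0.28 4.732 -1.825
v -0.581 2.904 -1.153
v 0.406 4.573 -2.098
v -0.455 2.744 -1.426
v 0.675 4.403 -2.217
v -0.186 2.574 -1.545
f 1 38 17
f 38 12 41
f 17 41 6
f 38 41 17
f 1 17 13
f 17 6 18
f 13 18 2
f 17 18 13
f 1 13 22
f 13 2 23
f 22 23 8
f 13 23 22
f 1 22 34
f 22 8 37
f 34 37 11
f 22 37 34
f 1 34 38
f 34 11 42
f 38 42 12
f 34 42 38
f 2 18 29
f 18 6 32
f 29 32 10
f 18 32 29
f 6 41 19
f 41 12 40
f 19 40 5
f 41 40 19
f 12 42 39
f 42 11 35
f 39 35 3
f 42 35 39
f 11 37 36
f 37 8 24
f 36 24 7
f 37 24 36
f 8 23 28
f 23 2 25
f 28 25 9
f 23 25 28
f 4 30 16
f 30 10 31
f 16 31 5
f 30 31 16
f 4 16 14
f 16 5 15
f 14 15 3
f 16 15 14
f 4 14 21
f 14 3 20
f 21 20 7
f 14 20 21
f 4 21 26
f 21 7 27
f 26 27 9
f 21 27 26
f 4 26 30
f 26 9 33
f 30 33 10
f 26 33 30
f 5 31 19
f 31 10 32
f 19 32 6
f 31 32 19
f 3 15 39
f 15 5 40
f 39 40 12
f 15 40 39
f 7 20 36
f 20 3 35
f 36 35 11
f 20 35 36
f 9 27 28
f 27 7 24
f 28 24 8
f 27 24 28
f 10 33 29
f 33 9 25
f 29 25 2
f 33 25 29
f 44 43 46
f 44 46 45
f 46 43 47
f 46 47 45
f 47 43 48
f 47 48 45
f 48 43 49
f 48 49 45
f 49 43 50
f 49 50 45
f 50 43 51
f 50 51 45
f 51 43 52
f 51 52 45
f 52 43 53
f 52 53 45
f 53 43 44
f 53 44 45
f 55 54 58
f 55 58 56
f 56 58 59
f 56 59 57
f 58 54 60
f 58 60 59
f 59 60 61
f 59 61 57
f 60 54 62
f 60 62 61
f 61 62 63
f 61 63 57
f 62 54 64
f 62 64 63
f 63 64 65
f 63 65 57
f 64 54 66
f 64 66 65
f 65 66 67
f 65 67 57
f 66 54 68
f 66 68 67
f 67 68 69
f 67 69 57
f 68 54 70
f 68 70 69
f 69 70 71
f 69 71 57
f 70 54 72
f 70 72 71
f 71 72 73
f 71 73 57
f 72 54 74
f 72 74 73
f 73 74 75
f 73 75 57
f 74 54 55
f 74 55 75
f 75 55 56
f 75 56 57



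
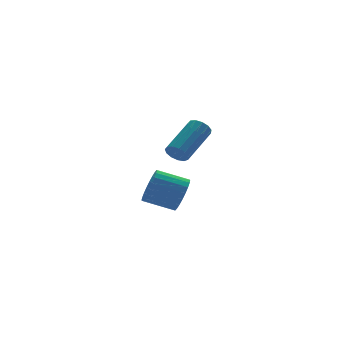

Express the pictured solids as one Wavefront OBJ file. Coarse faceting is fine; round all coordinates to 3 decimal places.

v -4.449 -2.607 0.673
v -4.124 -2.637 0.206
v -2.587 -1.782 1.219
v -2.911 -1.753 1.687
v -4.274 -2.353 0.194
v -2.737 -1.498 1.207
v -4.48 -2.15 0.334
v -2.942 -1.295 1.348
v -4.675 -2.092 0.582
v -3.138 -1.237 1.596
v -4.799 -2.198 0.859
v -3.262 -1.343 1.873
v -4.811 -2.434 1.077
v -3.274 -1.579 2.09
v -4.709 -2.724 1.167
v -3.171 -1.87 2.18
v -4.524 -2.978 1.1
v -2.986 -2.123 2.113
v -4.315 -3.114 0.897
v -2.777 -2.259 1.911
v -4.148 -3.089 0.624
v -2.611 -2.234 1.637
v -4.077 -2.911 0.366
v -2.54 -2.057 1.379
v -1.474 2.666 -4.183
v -0.961 2.951 -3.399
v -2.272 3.699 -2.812
v -2.786 3.414 -3.597
v -0.901 3.244 -3.638
v -2.212 3.992 -3.051
v -0.928 3.448 -3.96
v -2.24 4.196 -3.373
v -1.038 3.534 -4.316
v -2.35 4.282 -3.729
v -1.215 3.487 -4.651
v -2.527 4.235 -4.065
v -1.431 3.315 -4.916
v -2.743 4.063 -4.329
v -1.654 3.045 -5.069
v -2.966 3.793 -4.482
v -1.85 2.717 -5.087
v -3.161 3.465 -4.5
v -1.988 2.381 -4.968
v -3.299 3.129 -4.381
v -2.048 2.088 -4.729
v -3.359 2.836 -4.142
v -2.02 1.884 -4.407
v -3.332 2.632 -3.82
v -1.91 1.798 -4.051
v -3.222 2.546 -3.464
v -1.733 1.845 -3.715
v -3.045 2.593 -3.129
v -1.517 2.017 -3.451
v -2.829 2.765 -2.864
v -1.294 2.287 -3.298
v -2.606 3.035 -2.711
v -1.099 2.615 -3.28
v -2.41 3.363 -2.693
f 2 1 5
f 2 5 3
f 3 5 6
f 3 6 4
f 5 1 7
f 5 7 6
f 6 7 8
f 6 8 4
f 7 1 9
f 7 9 8
f 8 9 10
f 8 10 4
f 9 1 11
f 9 11 10
f 10 11 12
f 10 12 4
f 11 1 13
f 11 13 12
f 12 13 14
f 12 14 4
f 13 1 15
f 13 15 14
f 14 15 16
f 14 16 4
f 15 1 17
f 15 17 16
f 16 17 18
f 16 18 4
f 17 1 19
f 17 19 18
f 18 19 20
f 18 20 4
f 19 1 21
f 19 21 20
f 20 21 22
f 20 22 4
f 21 1 23
f 21 23 22
f 22 23 24
f 22 24 4
f 23 1 2
f 23 2 24
f 24 2 3
f 24 3 4
f 26 25 29
f 26 29 27
f 27 29 30
f 27 30 28
f 29 25 31
f 29 31 30
f 30 31 32
f 30 32 28
f 31 25 33
f 31 33 32
f 32 33 34
f 32 34 28
f 33 25 35
f 33 35 34
f 34 35 36
f 34 36 28
f 35 25 37
f 35 37 36
f 36 37 38
f 36 38 28
f 37 25 39
f 37 39 38
f 38 39 40
f 38 40 28
f 39 25 41
f 39 41 40
f 40 41 42
f 40 42 28
f 41 25 43
f 41 43 42
f 42 43 44
f 42 44 28
f 43 25 45
f 43 45 44
f 44 45 46
f 44 46 28
f 45 25 47
f 45 47 46
f 46 47 48
f 46 48 28
f 47 25 49
f 47 49 48
f 48 49 50
f 48 50 28
f 49 25 51
f 49 51 50
f 50 51 52
f 50 52 28
f 51 25 53
f 51 53 52
f 52 53 54
f 52 54 28
f 53 25 55
f 53 55 54
f 54 55 56
f 54 56 28
f 55 25 57
f 55 57 56
f 56 57 58
f 56 58 28
f 57 25 26
f 57 26 58
f 58 26 27
f 58 27 28



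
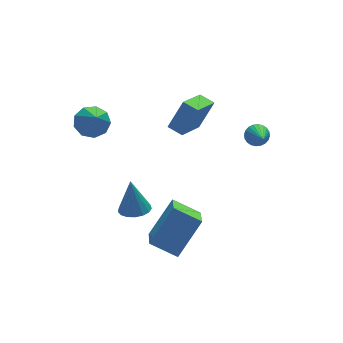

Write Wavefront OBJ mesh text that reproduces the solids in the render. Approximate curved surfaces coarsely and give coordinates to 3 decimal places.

v -1.607 4.021 0.852
v -1.2 3.411 0.421
v -1.833 2.899 2.228
v -0.821 3.72 0.736
v -0.809 4.169 1.104
v -1.17 4.549 1.355
v -1.736 4.682 1.37
v -2.241 4.506 1.143
v -2.45 4.103 0.78
v -2.264 3.661 0.45
v -1.77 3.388 0.309
v 1.765 1.746 0.501
v 2.57 1.844 1.892
v 1.366 2.415 0.685
v 2.17 2.512 2.076
v 3.09 2.768 -0.336
v 3.894 2.865 1.055
v 2.69 3.436 -0.152
v 3.495 3.534 1.239
v -0.522 1.896 -4.211
v -0.102 1.272 -4.047
v -0.518 2.344 -2.509
v 0.15 1.532 -4.117
v 0.248 1.875 -4.207
v 0.169 2.223 -4.299
v -0.068 2.497 -4.371
v -0.409 2.632 -4.405
v -0.776 2.599 -4.396
v -1.085 2.404 -4.344
v -1.265 2.093 -4.261
v -1.274 1.737 -4.167
v -1.112 1.417 -4.083
v -0.814 1.207 -4.029
v -0.45 1.154 -4.016
v -1.507 -1.906 -2.643
v -0.138 -1.432 -1.123
v -0.89 -0.467 -3.647
v 0.479 0.007 -2.127
v -0.539 -2.747 -3.253
v 0.83 -2.273 -1.733
v 0.078 -1.308 -4.257
v 1.447 -0.834 -2.737
v 4.1 -0.908 1.868
v 4.286 -0.626 2.327
v 3.82 -2.032 2.672
v 4.07 -0.572 2.327
v 3.859 -0.569 2.257
v 3.685 -0.618 2.128
v 3.573 -0.711 1.959
v 3.542 -0.834 1.777
v 3.596 -0.969 1.608
v 3.727 -1.094 1.479
v 3.915 -1.191 1.409
v 4.13 -1.245 1.408
v 4.341 -1.248 1.478
v 4.516 -1.199 1.607
v 4.627 -1.106 1.776
v 4.658 -0.983 1.958
v 4.604 -0.848 2.127
v 4.473 -0.723 2.257
f 2 1 4
f 2 4 3
f 4 1 5
f 4 5 3
f 5 1 6
f 5 6 3
f 6 1 7
f 6 7 3
f 7 1 8
f 7 8 3
f 8 1 9
f 8 9 3
f 9 1 10
f 9 10 3
f 10 1 11
f 10 11 3
f 11 1 2
f 11 2 3
f 13 15 12
f 16 13 12
f 12 15 14
f 14 16 12
f 13 19 15
f 17 13 16
f 17 19 13
f 15 19 14
f 18 16 14
f 14 19 18
f 18 17 16
f 19 17 18
f 21 20 23
f 21 23 22
f 23 20 24
f 23 24 22
f 24 20 25
f 24 25 22
f 25 20 26
f 25 26 22
f 26 20 27
f 26 27 22
f 27 20 28
f 27 28 22
f 28 20 29
f 28 29 22
f 29 20 30
f 29 30 22
f 30 20 31
f 30 31 22
f 31 20 32
f 31 32 22
f 32 20 33
f 32 33 22
f 33 20 34
f 33 34 22
f 34 20 21
f 34 21 22
f 36 38 35
f 39 36 35
f 35 38 37
f 37 39 35
f 36 42 38
f 40 36 39
f 40 42 36
f 38 42 37
f 41 39 37
f 37 42 41
f 41 40 39
f 42 40 41
f 44 43 46
f 44 46 45
f 46 43 47
f 46 47 45
f 47 43 48
f 47 48 45
f 48 43 49
f 48 49 45
f 49 43 50
f 49 50 45
f 50 43 51
f 50 51 45
f 51 43 52
f 51 52 45
f 52 43 53
f 52 53 45
f 53 43 54
f 53 54 45
f 54 43 55
f 54 55 45
f 55 43 56
f 55 56 45
f 56 43 57
f 56 57 45
f 57 43 58
f 57 58 45
f 58 43 59
f 58 59 45
f 59 43 60
f 59 60 45
f 60 43 44
f 60 44 45



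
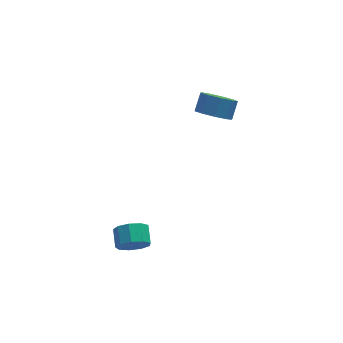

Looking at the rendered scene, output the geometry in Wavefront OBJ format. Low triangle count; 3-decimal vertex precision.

v -3.768 -4.382 -3.176
v -3.331 -4.768 -2.452
v -3.194 -3.764 -1.999
v -3.632 -3.378 -2.724
v -2.911 -4.62 -2.906
v -2.774 -3.616 -2.454
v -2.892 -4.361 -3.487
v -2.755 -3.357 -3.034
v -3.283 -4.112 -3.922
v -3.147 -3.108 -3.47
v -3.901 -3.989 -4.009
v -3.765 -2.985 -3.556
v -4.457 -4.05 -3.705
v -4.321 -3.046 -3.253
v -4.691 -4.266 -3.155
v -4.554 -3.262 -2.702
v -4.493 -4.537 -2.614
v -4.356 -3.533 -2.162
v -3.956 -4.735 -2.337
v -3.819 -3.731 -1.884
v 2.454 2.584 -0.533
v 3.379 2.065 -0.677
v 3.891 2.738 0.189
v 2.966 3.256 0.333
v 3.349 2.651 -1.115
v 3.861 3.324 -0.249
v 2.901 3.205 -1.28
v 3.413 3.878 -0.414
v 2.244 3.469 -1.096
v 2.756 4.141 -0.23
v 1.684 3.318 -0.648
v 2.196 3.991 0.217
v 1.485 2.824 -0.147
v 1.997 3.496 0.719
v 1.74 2.217 0.174
v 2.252 2.89 1.04
v 2.328 1.782 0.164
v 2.84 2.455 1.03
v 2.975 1.722 -0.172
v 3.487 2.395 0.694
f 2 1 5
f 2 5 3
f 3 5 6
f 3 6 4
f 5 1 7
f 5 7 6
f 6 7 8
f 6 8 4
f 7 1 9
f 7 9 8
f 8 9 10
f 8 10 4
f 9 1 11
f 9 11 10
f 10 11 12
f 10 12 4
f 11 1 13
f 11 13 12
f 12 13 14
f 12 14 4
f 13 1 15
f 13 15 14
f 14 15 16
f 14 16 4
f 15 1 17
f 15 17 16
f 16 17 18
f 16 18 4
f 17 1 19
f 17 19 18
f 18 19 20
f 18 20 4
f 19 1 2
f 19 2 20
f 20 2 3
f 20 3 4
f 22 21 25
f 22 25 23
f 23 25 26
f 23 26 24
f 25 21 27
f 25 27 26
f 26 27 28
f 26 28 24
f 27 21 29
f 27 29 28
f 28 29 30
f 28 30 24
f 29 21 31
f 29 31 30
f 30 31 32
f 30 32 24
f 31 21 33
f 31 33 32
f 32 33 34
f 32 34 24
f 33 21 35
f 33 35 34
f 34 35 36
f 34 36 24
f 35 21 37
f 35 37 36
f 36 37 38
f 36 38 24
f 37 21 39
f 37 39 38
f 38 39 40
f 38 40 24
f 39 21 22
f 39 22 40
f 40 22 23
f 40 23 24



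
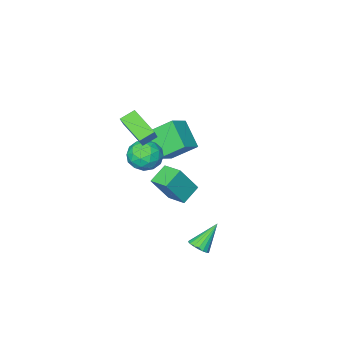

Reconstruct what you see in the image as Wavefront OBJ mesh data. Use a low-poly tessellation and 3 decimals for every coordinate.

v -1.644 -1.795 2.337
v -1.369 -3.377 3.354
v -0.768 -0.76 3.711
v -0.493 -2.342 4.727
v -0.747 -1.938 1.873
v -0.472 -3.52 2.889
v 0.129 -0.903 3.246
v 0.404 -2.485 4.263
v -3.71 -2.303 -2.76
v -2.635 -2.556 -0.985
v -3.891 -0.979 -2.461
v -2.817 -1.231 -0.687
v -2.523 -1.989 -3.433
v -1.449 -2.241 -1.659
v -2.705 -0.664 -3.135
v -1.63 -0.917 -1.36
v -1.195 -1.96 0.208
v -0.662 -2.716 -0.469
v -2.458 -3.244 0.649
v -1.925 -4 -0.028
v -1.425 -3.648 0.941
v -0.645 -2.854 0.669
v -2.475 -3.106 -0.489
v -1.695 -2.312 -0.761
v -1.453 -3.424 -0.9
v -0.805 -3.759 -0.016
v -2.315 -2.201 0.196
v -1.667 -2.536 1.08
v -0.818 -2.225 -0.169
v -2.302 -3.735 0.349
v -2.009 -3.528 0.919
v -1.696 -3.972 0.521
v -0.808 -2.306 0.5
v -0.495 -2.75 0.102
v -0.943 -3.298 0.93
v -2.625 -3.21 0.078
v -2.312 -3.654 -0.32
v -1.424 -1.988 -0.341
v -1.111 -2.432 -0.739
v -2.177 -2.662 -0.75
v -0.97 -3.086 -0.82
v -1.712 -3.841 -0.561
v -2.035 -3.315 -0.832
v -1.576 -2.849 -0.992
v -0.588 -3.282 -0.301
v -1.331 -4.037 -0.042
v -1.037 -3.83 0.528
v -0.578 -3.364 0.368
v -1.053 -3.699 -0.554
v -1.789 -1.923 0.222
v -2.532 -2.678 0.481
v -2.542 -2.596 -0.188
v -2.083 -2.13 -0.348
v -1.408 -2.119 0.741
v -2.15 -2.874 1
v -1.544 -3.111 1.172
v -1.085 -2.645 1.012
v -2.067 -2.261 0.734
v -4.021 -5.201 -0.212
v -5.116 -4.077 1.044
v -3.81 -3.593 -1.467
v -4.906 -2.47 -0.211
v -2.814 -4.81 0.491
v -3.91 -3.687 1.747
v -2.604 -3.203 -0.764
v -3.699 -2.079 0.492
v -1.498 2.551 -4.329
v -0.994 2.762 -3.892
v -2.762 2.549 -2.871
v -1.113 3.031 -3.995
v -1.309 3.205 -4.164
v -1.542 3.249 -4.366
v -1.766 3.155 -4.561
v -1.937 2.941 -4.71
v -2.021 2.65 -4.783
v -2.002 2.34 -4.766
v -1.882 2.071 -4.663
v -1.687 1.898 -4.494
v -1.454 1.854 -4.292
v -1.229 1.948 -4.097
v -1.058 2.161 -3.949
v -0.974 2.452 -3.875
f 2 4 1
f 5 2 1
f 1 4 3
f 3 5 1
f 2 8 4
f 6 2 5
f 6 8 2
f 4 8 3
f 7 5 3
f 3 8 7
f 7 6 5
f 8 6 7
f 10 12 9
f 13 10 9
f 9 12 11
f 11 13 9
f 10 16 12
f 14 10 13
f 14 16 10
f 12 16 11
f 15 13 11
f 11 16 15
f 15 14 13
f 16 14 15
f 17 54 33
f 54 28 57
f 33 57 22
f 54 57 33
f 17 33 29
f 33 22 34
f 29 34 18
f 33 34 29
f 17 29 38
f 29 18 39
f 38 39 24
f 29 39 38
f 17 38 50
f 38 24 53
f 50 53 27
f 38 53 50
f 17 50 54
f 50 27 58
f 54 58 28
f 50 58 54
f 18 34 45
f 34 22 48
f 45 48 26
f 34 48 45
f 22 57 35
f 57 28 56
f 35 56 21
f 57 56 35
f 28 58 55
f 58 27 51
f 55 51 19
f 58 51 55
f 27 53 52
f 53 24 40
f 52 40 23
f 53 40 52
f 24 39 44
f 39 18 41
f 44 41 25
f 39 41 44
f 20 46 32
f 46 26 47
f 32 47 21
f 46 47 32
f 20 32 30
f 32 21 31
f 30 31 19
f 32 31 30
f 20 30 37
f 30 19 36
f 37 36 23
f 30 36 37
f 20 37 42
f 37 23 43
f 42 43 25
f 37 43 42
f 20 42 46
f 42 25 49
f 46 49 26
f 42 49 46
f 21 47 35
f 47 26 48
f 35 48 22
f 47 48 35
f 19 31 55
f 31 21 56
f 55 56 28
f 31 56 55
f 23 36 52
f 36 19 51
f 52 51 27
f 36 51 52
f 25 43 44
f 43 23 40
f 44 40 24
f 43 40 44
f 26 49 45
f 49 25 41
f 45 41 18
f 49 41 45
f 60 62 59
f 63 60 59
f 59 62 61
f 61 63 59
f 60 66 62
f 64 60 63
f 64 66 60
f 62 66 61
f 65 63 61
f 61 66 65
f 65 64 63
f 66 64 65
f 68 67 70
f 68 70 69
f 70 67 71
f 70 71 69
f 71 67 72
f 71 72 69
f 72 67 73
f 72 73 69
f 73 67 74
f 73 74 69
f 74 67 75
f 74 75 69
f 75 67 76
f 75 76 69
f 76 67 77
f 76 77 69
f 77 67 78
f 77 78 69
f 78 67 79
f 78 79 69
f 79 67 80
f 79 80 69
f 80 67 81
f 80 81 69
f 81 67 82
f 81 82 69
f 82 67 68
f 82 68 69



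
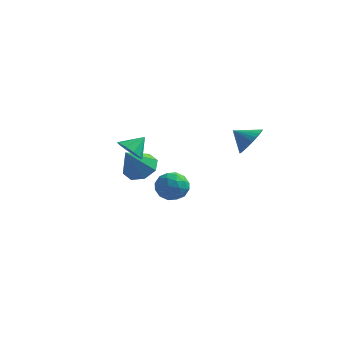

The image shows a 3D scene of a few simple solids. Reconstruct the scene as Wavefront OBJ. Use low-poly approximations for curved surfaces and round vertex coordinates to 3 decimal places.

v -0.974 -2.452 3.09
v -0.574 -2.116 2.458
v -0.446 -1.728 3.81
v -1.008 -1.863 2.521
v -1.429 -1.834 2.802
v -1.677 -2.042 3.193
v -1.655 -2.407 3.544
v -1.374 -2.789 3.722
v -0.94 -3.042 3.659
v -0.519 -3.07 3.378
v -0.272 -2.863 2.988
v -0.293 -2.498 2.636
v 1.189 -2.838 0.817
v 1.711 -2.416 1.438
v 1.389 -4.124 1.522
v 1.911 -3.702 2.143
v 1.012 -3.534 2.111
v 0.889 -2.739 1.675
v 2.211 -3.801 1.285
v 2.088 -3.006 0.849
v 2.343 -3.011 1.728
v 1.602 -2.846 2.238
v 1.498 -3.694 0.722
v 0.757 -3.529 1.232
v 1.433 -2.514 1.065
v 1.667 -4.026 1.895
v 1.139 -3.927 1.875
v 1.446 -3.679 2.241
v 0.949 -2.704 1.205
v 1.256 -2.456 1.57
v 0.845 -3.113 1.965
v 1.844 -4.084 1.39
v 2.151 -3.836 1.755
v 1.654 -2.861 0.719
v 1.961 -2.613 1.085
v 2.255 -3.427 0.995
v 2.111 -2.616 1.601
v 2.228 -3.372 2.016
v 2.405 -3.43 1.511
v 2.332 -2.963 1.255
v 1.675 -2.519 1.901
v 1.792 -3.275 2.316
v 1.264 -3.176 2.296
v 1.192 -2.709 2.04
v 2.046 -2.869 2.071
v 1.308 -3.265 0.644
v 1.425 -4.021 1.059
v 1.908 -3.831 0.92
v 1.836 -3.364 0.664
v 0.872 -3.168 0.944
v 0.989 -3.924 1.359
v 0.768 -3.577 1.705
v 0.695 -3.11 1.449
v 1.054 -3.671 0.889
v 4.266 0.796 3.099
v 4.727 0.266 3.738
v 3.314 0.744 3.741
v 4.794 0.608 3.865
v 4.781 0.978 3.876
v 4.689 1.321 3.768
v 4.533 1.583 3.559
v 4.336 1.727 3.279
v 4.129 1.728 2.972
v 3.942 1.588 2.684
v 3.805 1.327 2.459
v 3.738 0.985 2.332
v 3.751 0.615 2.321
v 3.843 0.272 2.429
v 3.999 0.01 2.638
v 4.196 -0.134 2.918
v 4.403 -0.135 3.225
v 4.59 0.005 3.513
v -2.694 3.382 -1.312
v -1.7 3.085 -1.252
v -3.106 2.318 0.232
v -1.846 3.747 -0.835
v -2.489 4.195 -0.697
v -3.253 4.167 -0.92
v -3.689 3.679 -1.372
v -3.543 3.017 -1.79
v -2.9 2.569 -1.927
v -2.136 2.597 -1.704
f 2 1 4
f 2 4 3
f 4 1 5
f 4 5 3
f 5 1 6
f 5 6 3
f 6 1 7
f 6 7 3
f 7 1 8
f 7 8 3
f 8 1 9
f 8 9 3
f 9 1 10
f 9 10 3
f 10 1 11
f 10 11 3
f 11 1 12
f 11 12 3
f 12 1 2
f 12 2 3
f 13 50 29
f 50 24 53
f 29 53 18
f 50 53 29
f 13 29 25
f 29 18 30
f 25 30 14
f 29 30 25
f 13 25 34
f 25 14 35
f 34 35 20
f 25 35 34
f 13 34 46
f 34 20 49
f 46 49 23
f 34 49 46
f 13 46 50
f 46 23 54
f 50 54 24
f 46 54 50
f 14 30 41
f 30 18 44
f 41 44 22
f 30 44 41
f 18 53 31
f 53 24 52
f 31 52 17
f 53 52 31
f 24 54 51
f 54 23 47
f 51 47 15
f 54 47 51
f 23 49 48
f 49 20 36
f 48 36 19
f 49 36 48
f 20 35 40
f 35 14 37
f 40 37 21
f 35 37 40
f 16 42 28
f 42 22 43
f 28 43 17
f 42 43 28
f 16 28 26
f 28 17 27
f 26 27 15
f 28 27 26
f 16 26 33
f 26 15 32
f 33 32 19
f 26 32 33
f 16 33 38
f 33 19 39
f 38 39 21
f 33 39 38
f 16 38 42
f 38 21 45
f 42 45 22
f 38 45 42
f 17 43 31
f 43 22 44
f 31 44 18
f 43 44 31
f 15 27 51
f 27 17 52
f 51 52 24
f 27 52 51
f 19 32 48
f 32 15 47
f 48 47 23
f 32 47 48
f 21 39 40
f 39 19 36
f 40 36 20
f 39 36 40
f 22 45 41
f 45 21 37
f 41 37 14
f 45 37 41
f 56 55 58
f 56 58 57
f 58 55 59
f 58 59 57
f 59 55 60
f 59 60 57
f 60 55 61
f 60 61 57
f 61 55 62
f 61 62 57
f 62 55 63
f 62 63 57
f 63 55 64
f 63 64 57
f 64 55 65
f 64 65 57
f 65 55 66
f 65 66 57
f 66 55 67
f 66 67 57
f 67 55 68
f 67 68 57
f 68 55 69
f 68 69 57
f 69 55 70
f 69 70 57
f 70 55 71
f 70 71 57
f 71 55 72
f 71 72 57
f 72 55 56
f 72 56 57
f 74 73 76
f 74 76 75
f 76 73 77
f 76 77 75
f 77 73 78
f 77 78 75
f 78 73 79
f 78 79 75
f 79 73 80
f 79 80 75
f 80 73 81
f 80 81 75
f 81 73 82
f 81 82 75
f 82 73 74
f 82 74 75



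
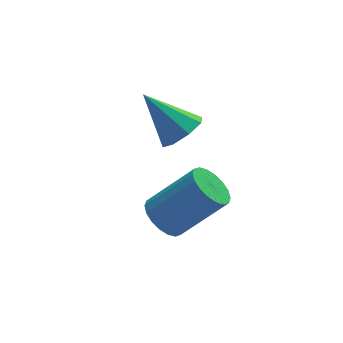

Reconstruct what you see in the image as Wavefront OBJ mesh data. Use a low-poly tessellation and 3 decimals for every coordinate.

v -2.945 2.057 -1.708
v -2.186 2.35 -1.324
v -4.055 3.023 -0.252
v -2.427 2.788 -1.798
v -2.972 2.797 -2.22
v -3.501 2.374 -2.341
v -3.705 1.764 -2.093
v -3.463 1.327 -1.619
v -2.919 1.317 -1.197
v -2.389 1.741 -1.075
v -4.495 -1.333 -2.899
v -3.919 -1.524 -3.494
v -2.408 -1.817 -1.936
v -2.985 -1.627 -1.341
v -3.882 -1.149 -3.458
v -2.372 -1.443 -1.9
v -3.967 -0.81 -3.312
v -2.457 -1.104 -1.754
v -4.157 -0.576 -3.084
v -2.647 -0.869 -1.526
v -4.414 -0.491 -2.819
v -2.903 -0.785 -1.261
v -4.686 -0.573 -2.571
v -3.176 -0.867 -1.012
v -4.921 -0.805 -2.387
v -3.411 -1.099 -0.828
v -5.072 -1.143 -2.304
v -3.561 -1.436 -0.746
v -5.108 -1.517 -2.34
v -3.598 -1.811 -0.782
v -5.023 -1.856 -2.486
v -3.513 -2.15 -0.928
v -4.833 -2.091 -2.714
v -3.323 -2.384 -1.156
v -4.577 -2.175 -2.979
v -3.066 -2.469 -1.421
v -4.304 -2.093 -3.228
v -2.794 -2.387 -1.669
v -4.069 -1.861 -3.412
v -2.559 -2.155 -1.853
f 2 1 4
f 2 4 3
f 4 1 5
f 4 5 3
f 5 1 6
f 5 6 3
f 6 1 7
f 6 7 3
f 7 1 8
f 7 8 3
f 8 1 9
f 8 9 3
f 9 1 10
f 9 10 3
f 10 1 2
f 10 2 3
f 12 11 15
f 12 15 13
f 13 15 16
f 13 16 14
f 15 11 17
f 15 17 16
f 16 17 18
f 16 18 14
f 17 11 19
f 17 19 18
f 18 19 20
f 18 20 14
f 19 11 21
f 19 21 20
f 20 21 22
f 20 22 14
f 21 11 23
f 21 23 22
f 22 23 24
f 22 24 14
f 23 11 25
f 23 25 24
f 24 25 26
f 24 26 14
f 25 11 27
f 25 27 26
f 26 27 28
f 26 28 14
f 27 11 29
f 27 29 28
f 28 29 30
f 28 30 14
f 29 11 31
f 29 31 30
f 30 31 32
f 30 32 14
f 31 11 33
f 31 33 32
f 32 33 34
f 32 34 14
f 33 11 35
f 33 35 34
f 34 35 36
f 34 36 14
f 35 11 37
f 35 37 36
f 36 37 38
f 36 38 14
f 37 11 39
f 37 39 38
f 38 39 40
f 38 40 14
f 39 11 12
f 39 12 40
f 40 12 13
f 40 13 14



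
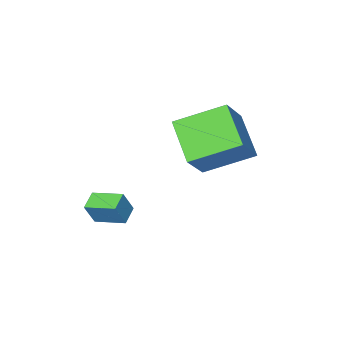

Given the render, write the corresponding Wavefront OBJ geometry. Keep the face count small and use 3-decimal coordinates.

v -0.572 2.696 -0.883
v -0.972 1.148 0.318
v -2.173 3.791 -0.004
v -2.573 2.243 1.198
v 0.553 3.357 0.342
v 0.153 1.809 1.544
v -1.048 4.452 1.222
v -1.448 2.904 2.423
v 1.968 -0.044 -3.235
v 2.431 0.006 -2.293
v 1.323 1.043 -2.975
v 1.786 1.093 -2.034
v 2.594 0.407 -3.566
v 3.057 0.457 -2.625
v 1.949 1.494 -3.307
v 2.412 1.544 -2.365
f 2 4 1
f 5 2 1
f 1 4 3
f 3 5 1
f 2 8 4
f 6 2 5
f 6 8 2
f 4 8 3
f 7 5 3
f 3 8 7
f 7 6 5
f 8 6 7
f 10 12 9
f 13 10 9
f 9 12 11
f 11 13 9
f 10 16 12
f 14 10 13
f 14 16 10
f 12 16 11
f 15 13 11
f 11 16 15
f 15 14 13
f 16 14 15



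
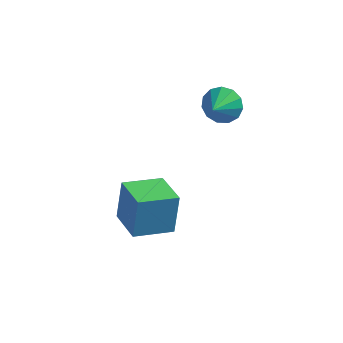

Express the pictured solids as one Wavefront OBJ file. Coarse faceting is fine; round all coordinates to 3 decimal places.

v -3.662 -0.949 -4.208
v -3.632 -0.312 -2.249
v -4.947 0.44 -4.64
v -4.916 1.077 -2.681
v -2.164 0.303 -4.639
v -2.133 0.94 -2.68
v -3.448 1.692 -5.071
v -3.418 2.329 -3.112
v -1.195 4 1.565
v -0.418 4.278 2.076
v -1.265 2.82 2.315
v -0.854 4.472 2.341
v -1.398 4.517 2.36
v -1.878 4.398 2.127
v -2.141 4.152 1.716
v -2.103 3.858 1.256
v -1.777 3.61 0.895
v -1.266 3.485 0.747
v -0.732 3.524 0.858
v -0.345 3.714 1.194
v -0.228 3.995 1.648
f 2 4 1
f 5 2 1
f 1 4 3
f 3 5 1
f 2 8 4
f 6 2 5
f 6 8 2
f 4 8 3
f 7 5 3
f 3 8 7
f 7 6 5
f 8 6 7
f 10 9 12
f 10 12 11
f 12 9 13
f 12 13 11
f 13 9 14
f 13 14 11
f 14 9 15
f 14 15 11
f 15 9 16
f 15 16 11
f 16 9 17
f 16 17 11
f 17 9 18
f 17 18 11
f 18 9 19
f 18 19 11
f 19 9 20
f 19 20 11
f 20 9 21
f 20 21 11
f 21 9 10
f 21 10 11



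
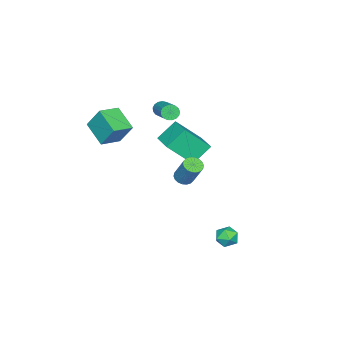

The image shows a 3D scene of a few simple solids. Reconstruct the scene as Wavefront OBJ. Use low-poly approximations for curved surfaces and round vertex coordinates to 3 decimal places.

v 2.831 3.186 -3.555
v 3.314 2.7 -3.718
v 2.346 2.46 -2.822
v 2.829 1.974 -2.985
v 3.017 2.551 -2.627
v 3.317 3 -3.08
v 2.343 2.16 -3.46
v 2.643 2.609 -3.913
v 3.012 2.066 -3.659
v 3.429 2.307 -3.144
v 2.231 2.853 -3.396
v 2.648 3.094 -2.881
v 2.758 -0.01 0.395
v 3.068 0.345 0.11
v 3.452 1.124 1.501
v 3.142 0.77 1.785
v 2.848 0.453 0.111
v 3.232 1.232 1.502
v 2.611 0.469 0.167
v 2.995 1.248 1.558
v 2.402 0.391 0.269
v 2.786 1.17 1.66
v 2.264 0.233 0.395
v 2.648 1.012 1.786
v 2.224 0.027 0.521
v 2.608 0.806 1.912
v 2.29 -0.186 0.623
v 2.674 0.593 2.014
v 2.448 -0.364 0.679
v 2.832 0.415 2.07
v 2.668 -0.472 0.678
v 3.052 0.307 2.069
v 2.905 -0.488 0.622
v 3.289 0.291 2.013
v 3.114 -0.41 0.52
v 3.498 0.369 1.911
v 3.252 -0.252 0.394
v 3.636 0.527 1.785
v 3.292 -0.046 0.268
v 3.676 0.733 1.659
v 3.226 0.167 0.166
v 3.61 0.946 1.557
v 3.537 -3.347 2.478
v 2.925 -4.581 3.273
v 3.561 -2.543 3.744
v 2.949 -3.777 4.539
v 4.691 -3.763 2.721
v 4.079 -4.997 3.516
v 4.715 -2.959 3.987
v 4.103 -4.193 4.782
v 1.238 -2.475 1.728
v 0.345 -1.903 2.717
v 0.403 -1.377 0.337
v -0.491 -0.805 1.325
v 2.311 -1.295 2.015
v 1.417 -0.723 3.003
v 1.475 -0.197 0.623
v 0.582 0.375 1.612
v -0.331 -3.109 2.967
v -0.064 -3.118 2.532
v 1.258 -1.84 3.319
v 0.991 -1.831 3.753
v -0.222 -2.935 2.5
v 1.101 -1.657 3.287
v -0.405 -2.791 2.574
v 0.918 -1.514 3.361
v -0.571 -2.72 2.739
v 0.752 -1.443 3.526
v -0.682 -2.739 2.955
v 0.64 -1.461 3.742
v -0.713 -2.842 3.174
v 0.61 -1.564 3.961
v -0.656 -3.006 3.346
v 0.666 -1.729 4.133
v -0.525 -3.194 3.431
v 0.797 -1.916 4.217
v -0.35 -3.362 3.409
v 0.973 -2.085 4.196
v -0.17 -3.472 3.286
v 1.153 -2.195 4.073
v -0.027 -3.499 3.09
v 1.295 -2.222 3.876
v 0.046 -3.437 2.865
v 1.368 -2.159 3.652
v 0.033 -3.299 2.664
v 1.355 -2.022 3.451
f 1 12 6
f 1 6 2
f 1 2 8
f 1 8 11
f 1 11 12
f 2 6 10
f 6 12 5
f 12 11 3
f 11 8 7
f 8 2 9
f 4 10 5
f 4 5 3
f 4 3 7
f 4 7 9
f 4 9 10
f 5 10 6
f 3 5 12
f 7 3 11
f 9 7 8
f 10 9 2
f 14 13 17
f 14 17 15
f 15 17 18
f 15 18 16
f 17 13 19
f 17 19 18
f 18 19 20
f 18 20 16
f 19 13 21
f 19 21 20
f 20 21 22
f 20 22 16
f 21 13 23
f 21 23 22
f 22 23 24
f 22 24 16
f 23 13 25
f 23 25 24
f 24 25 26
f 24 26 16
f 25 13 27
f 25 27 26
f 26 27 28
f 26 28 16
f 27 13 29
f 27 29 28
f 28 29 30
f 28 30 16
f 29 13 31
f 29 31 30
f 30 31 32
f 30 32 16
f 31 13 33
f 31 33 32
f 32 33 34
f 32 34 16
f 33 13 35
f 33 35 34
f 34 35 36
f 34 36 16
f 35 13 37
f 35 37 36
f 36 37 38
f 36 38 16
f 37 13 39
f 37 39 38
f 38 39 40
f 38 40 16
f 39 13 41
f 39 41 40
f 40 41 42
f 40 42 16
f 41 13 14
f 41 14 42
f 42 14 15
f 42 15 16
f 44 46 43
f 47 44 43
f 43 46 45
f 45 47 43
f 44 50 46
f 48 44 47
f 48 50 44
f 46 50 45
f 49 47 45
f 45 50 49
f 49 48 47
f 50 48 49
f 52 54 51
f 55 52 51
f 51 54 53
f 53 55 51
f 52 58 54
f 56 52 55
f 56 58 52
f 54 58 53
f 57 55 53
f 53 58 57
f 57 56 55
f 58 56 57
f 60 59 63
f 60 63 61
f 61 63 64
f 61 64 62
f 63 59 65
f 63 65 64
f 64 65 66
f 64 66 62
f 65 59 67
f 65 67 66
f 66 67 68
f 66 68 62
f 67 59 69
f 67 69 68
f 68 69 70
f 68 70 62
f 69 59 71
f 69 71 70
f 70 71 72
f 70 72 62
f 71 59 73
f 71 73 72
f 72 73 74
f 72 74 62
f 73 59 75
f 73 75 74
f 74 75 76
f 74 76 62
f 75 59 77
f 75 77 76
f 76 77 78
f 76 78 62
f 77 59 79
f 77 79 78
f 78 79 80
f 78 80 62
f 79 59 81
f 79 81 80
f 80 81 82
f 80 82 62
f 81 59 83
f 81 83 82
f 82 83 84
f 82 84 62
f 83 59 85
f 83 85 84
f 84 85 86
f 84 86 62
f 85 59 60
f 85 60 86
f 86 60 61
f 86 61 62

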